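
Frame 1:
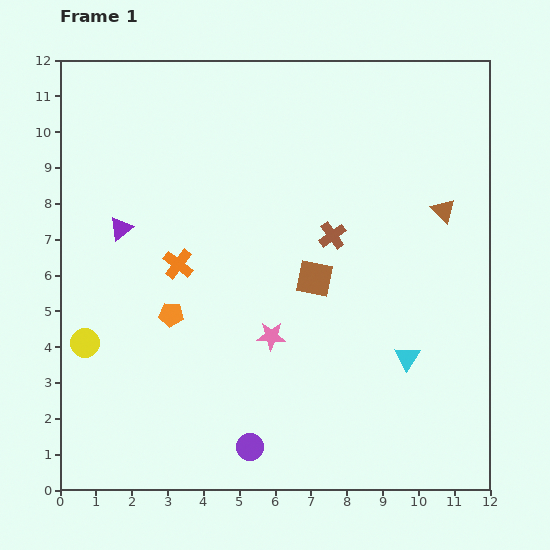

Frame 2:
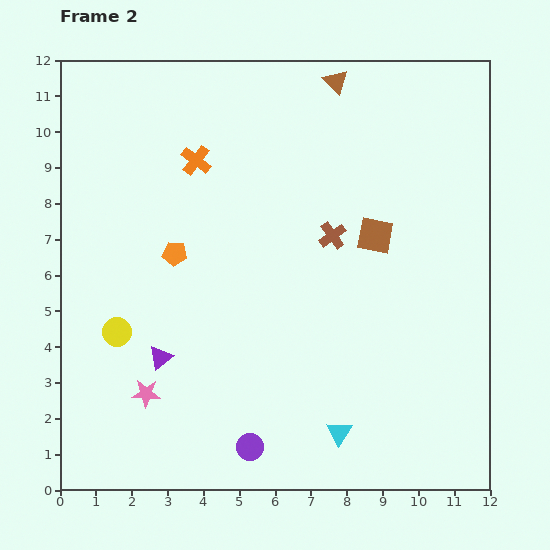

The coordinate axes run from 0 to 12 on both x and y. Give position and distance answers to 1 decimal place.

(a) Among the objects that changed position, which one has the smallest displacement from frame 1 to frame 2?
the yellow circle

(moved 0.9)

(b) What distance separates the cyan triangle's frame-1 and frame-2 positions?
2.8

The cyan triangle moved from (9.7, 3.7) to (7.8, 1.6), a distance of √(1.9² + 2.1²) ≈ 2.8.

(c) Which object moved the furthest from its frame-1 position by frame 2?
the brown triangle

(moved 4.7; next 3.8)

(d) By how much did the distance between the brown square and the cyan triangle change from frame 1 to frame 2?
+2.2

Distance in frame 1: 3.4. Distance in frame 2: 5.6.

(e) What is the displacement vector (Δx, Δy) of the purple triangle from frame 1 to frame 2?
(1.1, -3.6)

The purple triangle was at (1.7, 7.3) in frame 1 and (2.8, 3.7) in frame 2.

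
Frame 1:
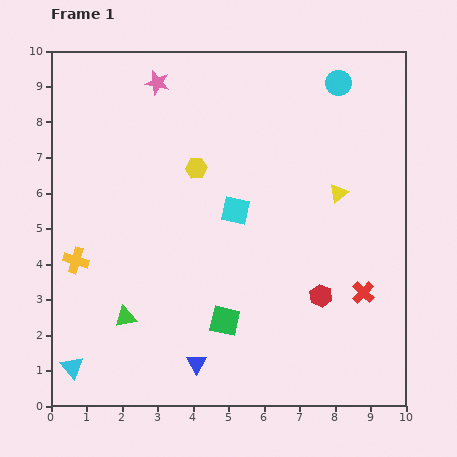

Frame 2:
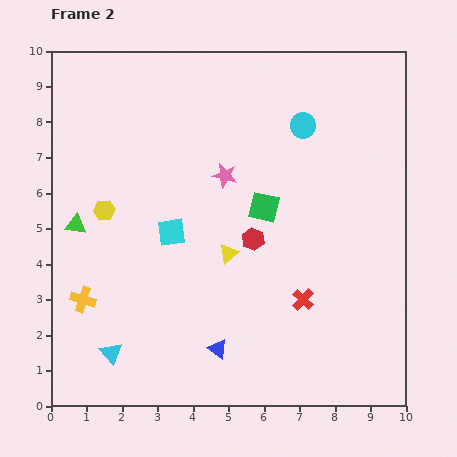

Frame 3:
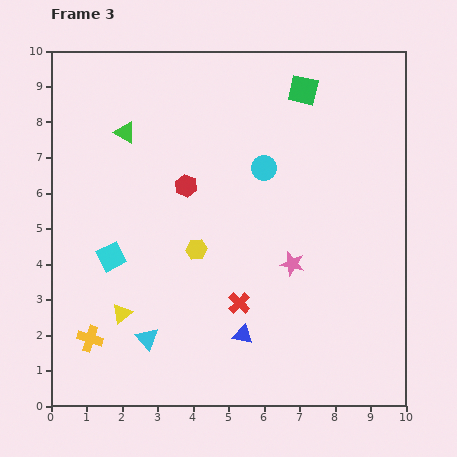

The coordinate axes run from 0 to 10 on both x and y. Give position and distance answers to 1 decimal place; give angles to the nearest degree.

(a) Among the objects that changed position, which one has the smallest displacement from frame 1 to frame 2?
the blue triangle

(moved 0.7)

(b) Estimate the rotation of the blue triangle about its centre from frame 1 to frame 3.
47° counter-clockwise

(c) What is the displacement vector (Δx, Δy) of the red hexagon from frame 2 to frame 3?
(-1.9, 1.5)

The red hexagon was at (5.7, 4.7) in frame 2 and (3.8, 6.2) in frame 3.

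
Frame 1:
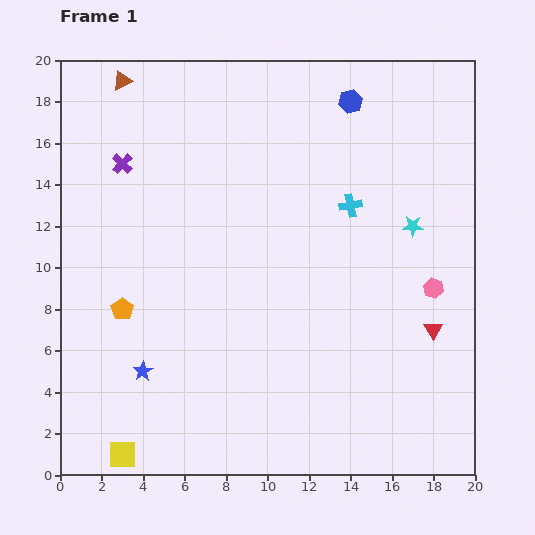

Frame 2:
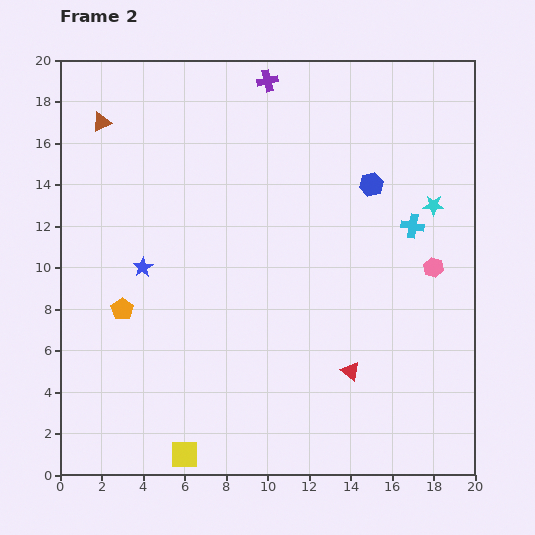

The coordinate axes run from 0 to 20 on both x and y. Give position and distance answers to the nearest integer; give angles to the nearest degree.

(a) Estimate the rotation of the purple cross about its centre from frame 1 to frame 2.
34° clockwise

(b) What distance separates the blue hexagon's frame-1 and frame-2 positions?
4

The blue hexagon moved from (14, 18) to (15, 14), a distance of √(1² + 4²) ≈ 4.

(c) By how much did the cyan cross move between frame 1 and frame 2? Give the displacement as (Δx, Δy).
(3, -1)

The cyan cross was at (14, 13) in frame 1 and (17, 12) in frame 2.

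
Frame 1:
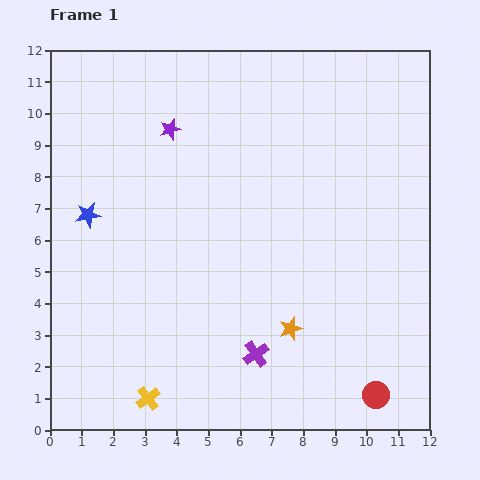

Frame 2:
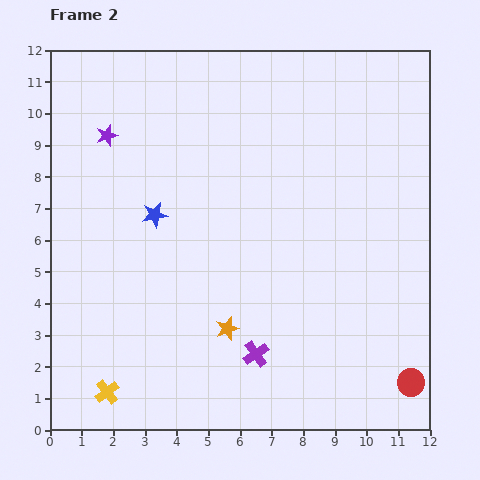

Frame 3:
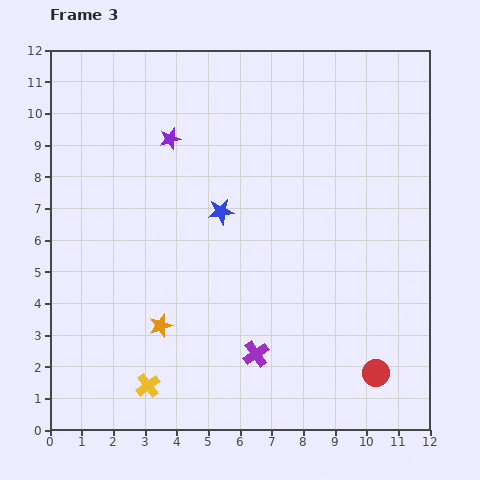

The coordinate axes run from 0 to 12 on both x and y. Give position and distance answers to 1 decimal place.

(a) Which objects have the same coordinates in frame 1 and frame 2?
the purple cross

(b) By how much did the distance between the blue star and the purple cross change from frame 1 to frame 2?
-1.5

Distance in frame 1: 6.9. Distance in frame 2: 5.4.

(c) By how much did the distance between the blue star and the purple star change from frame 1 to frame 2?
-0.8

Distance in frame 1: 3.7. Distance in frame 2: 2.9.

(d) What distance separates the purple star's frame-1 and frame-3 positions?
0.3

The purple star moved from (3.8, 9.5) to (3.8, 9.2), a distance of √(0.0² + 0.3²) ≈ 0.3.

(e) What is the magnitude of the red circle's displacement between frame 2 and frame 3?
1.1

The red circle moved from (11.4, 1.5) to (10.3, 1.8), a distance of √(1.1² + 0.3²) ≈ 1.1.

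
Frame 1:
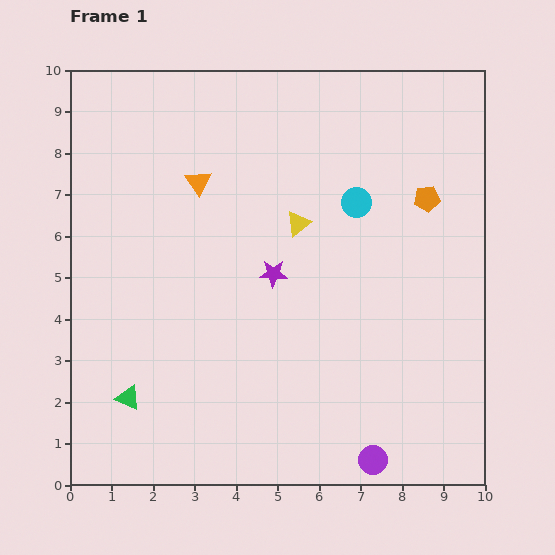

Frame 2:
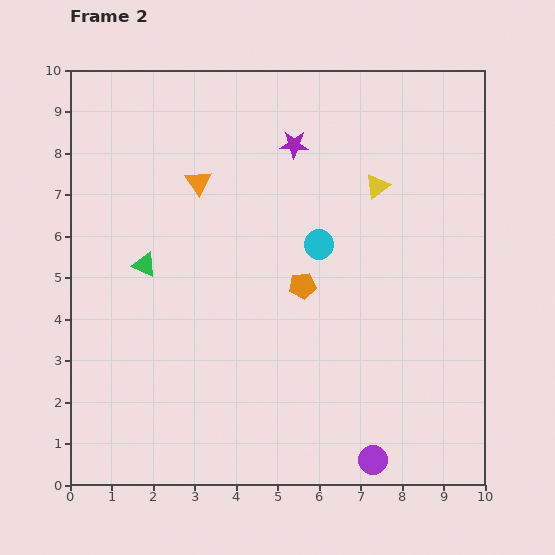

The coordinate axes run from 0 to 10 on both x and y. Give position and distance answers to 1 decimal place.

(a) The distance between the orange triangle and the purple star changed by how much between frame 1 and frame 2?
-0.3

Distance in frame 1: 2.8. Distance in frame 2: 2.5.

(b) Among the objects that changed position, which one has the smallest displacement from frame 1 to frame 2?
the cyan circle

(moved 1.3)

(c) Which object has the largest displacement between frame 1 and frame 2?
the orange pentagon

(moved 3.7; next 3.2)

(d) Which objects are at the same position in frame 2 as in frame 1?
the purple circle, the orange triangle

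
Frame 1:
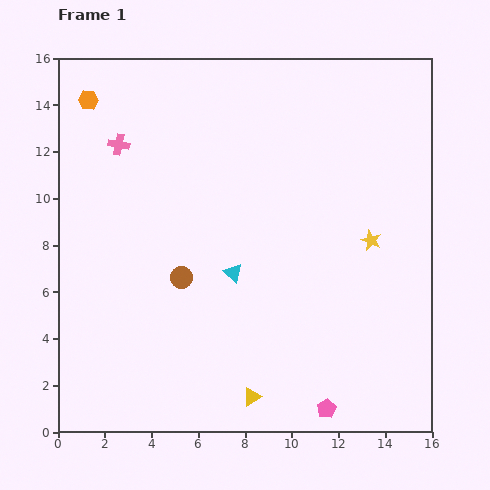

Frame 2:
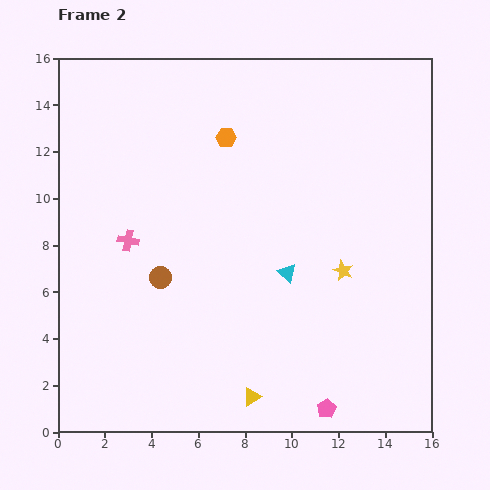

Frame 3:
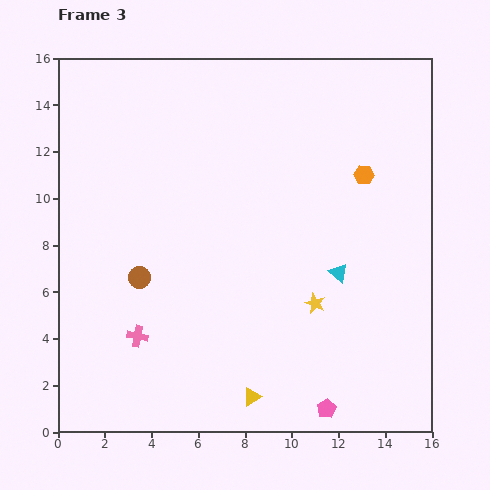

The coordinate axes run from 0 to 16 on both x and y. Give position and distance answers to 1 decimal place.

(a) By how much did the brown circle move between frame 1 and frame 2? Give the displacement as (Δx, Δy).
(-0.9, 0.0)

The brown circle was at (5.3, 6.6) in frame 1 and (4.4, 6.6) in frame 2.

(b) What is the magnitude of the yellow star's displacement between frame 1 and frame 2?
1.8

The yellow star moved from (13.4, 8.2) to (12.2, 6.9), a distance of √(1.2² + 1.3²) ≈ 1.8.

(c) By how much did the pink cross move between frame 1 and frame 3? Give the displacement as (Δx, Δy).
(0.8, -8.2)

The pink cross was at (2.6, 12.3) in frame 1 and (3.4, 4.1) in frame 3.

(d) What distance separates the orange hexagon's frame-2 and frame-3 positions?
6.1

The orange hexagon moved from (7.2, 12.6) to (13.1, 11.0), a distance of √(5.9² + 1.6²) ≈ 6.1.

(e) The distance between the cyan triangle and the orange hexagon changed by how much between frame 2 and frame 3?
-2.1

Distance in frame 2: 6.4. Distance in frame 3: 4.3.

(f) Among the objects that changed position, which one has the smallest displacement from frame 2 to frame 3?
the brown circle

(moved 0.9)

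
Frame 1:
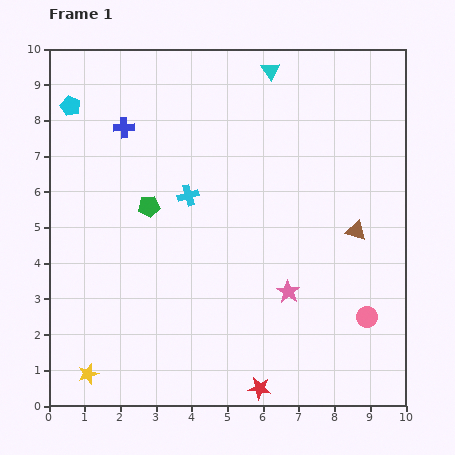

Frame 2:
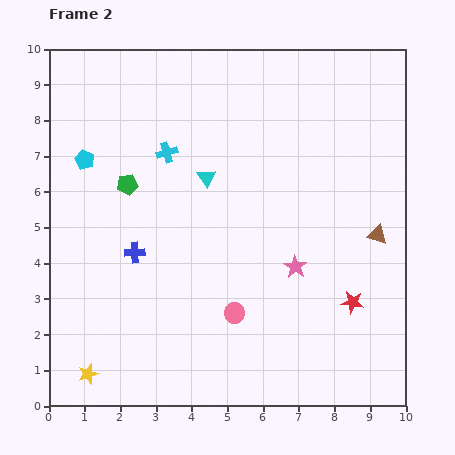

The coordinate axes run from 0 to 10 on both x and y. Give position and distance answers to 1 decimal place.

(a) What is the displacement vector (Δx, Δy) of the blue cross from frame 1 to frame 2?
(0.3, -3.5)

The blue cross was at (2.1, 7.8) in frame 1 and (2.4, 4.3) in frame 2.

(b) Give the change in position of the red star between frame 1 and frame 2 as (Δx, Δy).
(2.6, 2.4)

The red star was at (5.9, 0.5) in frame 1 and (8.5, 2.9) in frame 2.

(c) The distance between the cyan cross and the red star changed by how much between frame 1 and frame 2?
+0.9

Distance in frame 1: 5.8. Distance in frame 2: 6.7.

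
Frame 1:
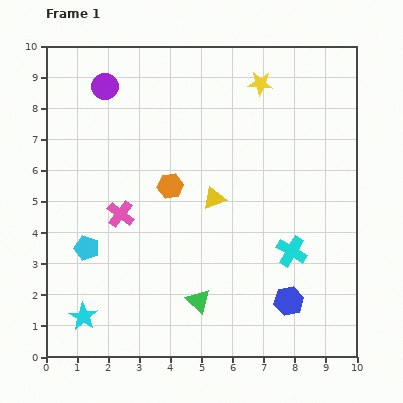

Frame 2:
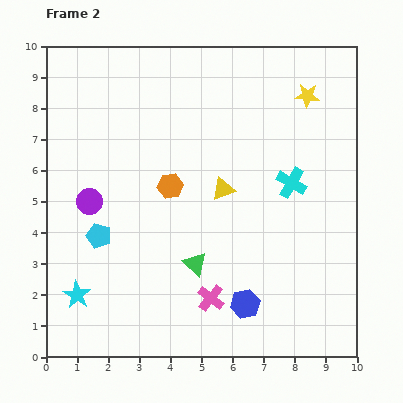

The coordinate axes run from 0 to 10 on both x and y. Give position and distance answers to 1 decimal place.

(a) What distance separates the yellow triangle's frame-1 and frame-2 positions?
0.4

The yellow triangle moved from (5.4, 5.1) to (5.7, 5.4), a distance of √(0.3² + 0.3²) ≈ 0.4.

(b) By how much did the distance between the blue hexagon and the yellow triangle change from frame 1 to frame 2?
-0.3

Distance in frame 1: 4.1. Distance in frame 2: 3.8.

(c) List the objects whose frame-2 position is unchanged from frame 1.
the orange hexagon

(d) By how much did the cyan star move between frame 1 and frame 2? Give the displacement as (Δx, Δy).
(-0.2, 0.7)

The cyan star was at (1.2, 1.3) in frame 1 and (1.0, 2.0) in frame 2.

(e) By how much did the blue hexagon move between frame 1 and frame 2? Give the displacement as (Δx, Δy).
(-1.4, -0.1)

The blue hexagon was at (7.8, 1.8) in frame 1 and (6.4, 1.7) in frame 2.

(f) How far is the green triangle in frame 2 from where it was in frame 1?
1.2

The green triangle moved from (4.9, 1.8) to (4.8, 3.0), a distance of √(0.1² + 1.2²) ≈ 1.2.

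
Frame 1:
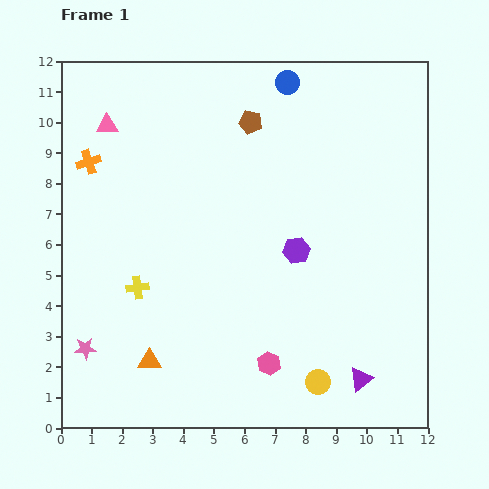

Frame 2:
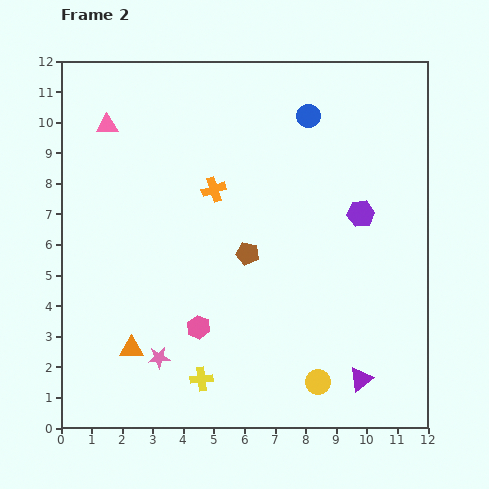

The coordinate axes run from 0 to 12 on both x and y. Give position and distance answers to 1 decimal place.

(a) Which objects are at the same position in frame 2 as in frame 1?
the yellow circle, the purple triangle, the pink triangle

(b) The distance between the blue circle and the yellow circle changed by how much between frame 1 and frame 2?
-1.2

Distance in frame 1: 9.9. Distance in frame 2: 8.7.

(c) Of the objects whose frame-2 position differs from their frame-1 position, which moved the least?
the orange triangle

(moved 0.7)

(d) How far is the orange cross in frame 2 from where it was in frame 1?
4.2

The orange cross moved from (0.9, 8.7) to (5.0, 7.8), a distance of √(4.1² + 0.9²) ≈ 4.2.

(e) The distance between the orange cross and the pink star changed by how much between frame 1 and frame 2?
-0.3

Distance in frame 1: 6.1. Distance in frame 2: 5.8.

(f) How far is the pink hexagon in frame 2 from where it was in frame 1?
2.6

The pink hexagon moved from (6.8, 2.1) to (4.5, 3.3), a distance of √(2.3² + 1.2²) ≈ 2.6.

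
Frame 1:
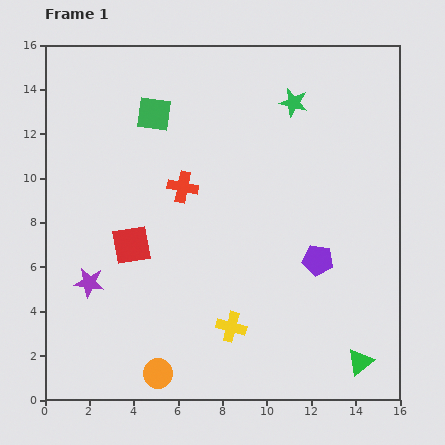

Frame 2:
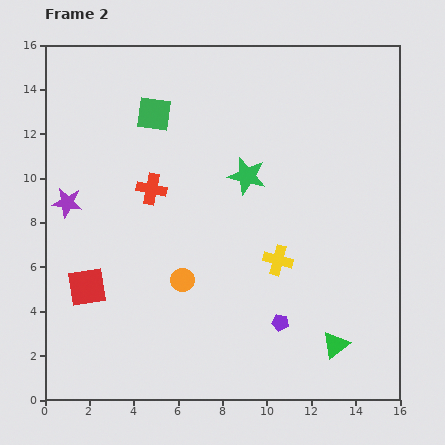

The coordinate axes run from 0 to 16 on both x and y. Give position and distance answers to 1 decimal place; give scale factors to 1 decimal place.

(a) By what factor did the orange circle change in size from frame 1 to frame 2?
0.8×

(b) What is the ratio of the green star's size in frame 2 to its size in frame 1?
1.3×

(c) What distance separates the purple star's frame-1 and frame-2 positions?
3.7

The purple star moved from (2.0, 5.3) to (1.0, 8.9), a distance of √(1.0² + 3.6²) ≈ 3.7.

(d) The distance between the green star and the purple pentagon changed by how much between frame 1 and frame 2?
-0.4

Distance in frame 1: 7.2. Distance in frame 2: 6.8.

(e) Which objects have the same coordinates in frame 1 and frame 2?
the green square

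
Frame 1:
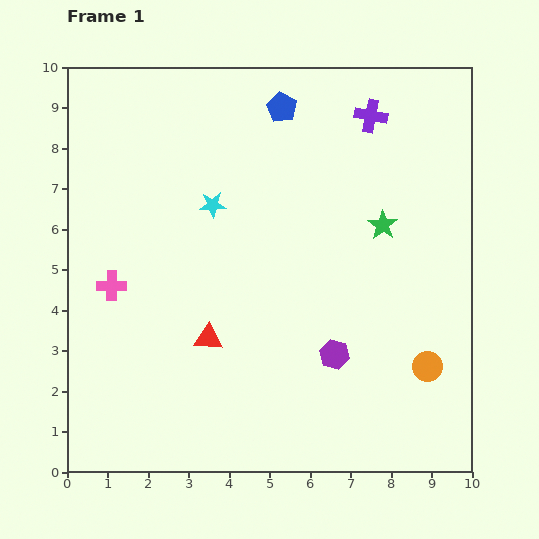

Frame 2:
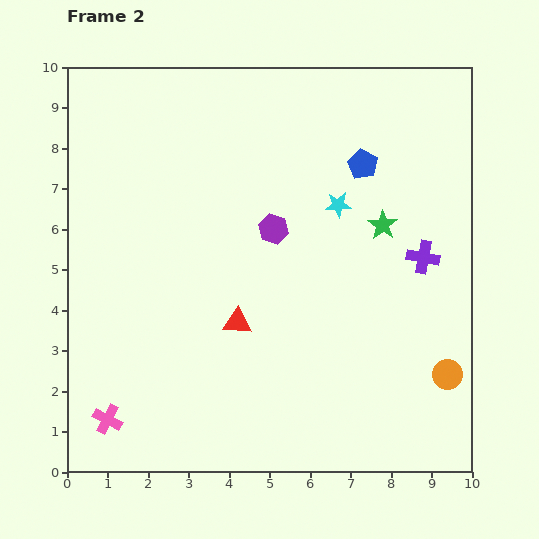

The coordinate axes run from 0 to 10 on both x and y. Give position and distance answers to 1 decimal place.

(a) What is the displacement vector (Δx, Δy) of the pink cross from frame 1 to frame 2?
(-0.1, -3.3)

The pink cross was at (1.1, 4.6) in frame 1 and (1.0, 1.3) in frame 2.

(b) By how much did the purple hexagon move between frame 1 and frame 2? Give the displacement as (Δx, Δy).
(-1.5, 3.1)

The purple hexagon was at (6.6, 2.9) in frame 1 and (5.1, 6.0) in frame 2.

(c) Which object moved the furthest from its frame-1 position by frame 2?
the purple cross

(moved 3.7; next 3.4)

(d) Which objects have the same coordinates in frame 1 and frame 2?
the green star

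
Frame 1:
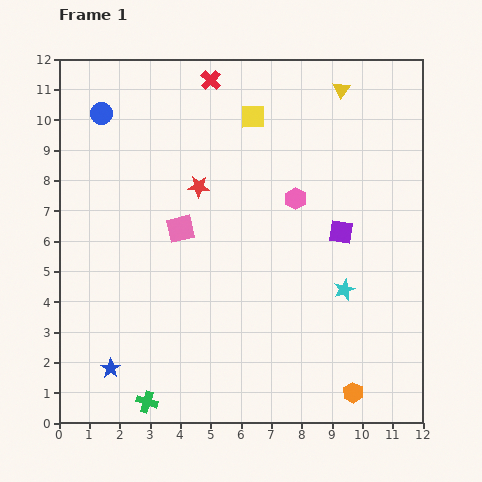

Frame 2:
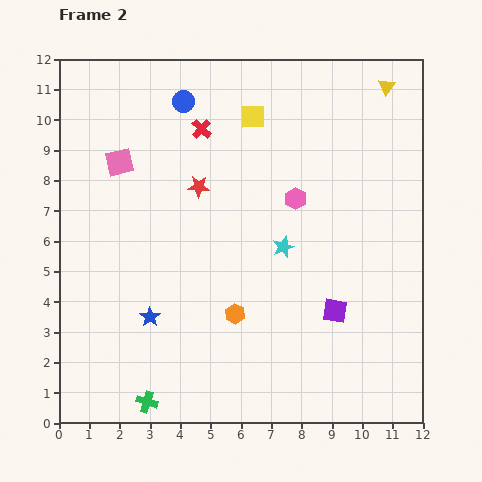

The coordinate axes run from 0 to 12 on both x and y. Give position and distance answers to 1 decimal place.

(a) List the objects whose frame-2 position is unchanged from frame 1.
the yellow square, the red star, the pink hexagon, the green cross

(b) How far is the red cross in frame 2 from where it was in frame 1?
1.6

The red cross moved from (5.0, 11.3) to (4.7, 9.7), a distance of √(0.3² + 1.6²) ≈ 1.6.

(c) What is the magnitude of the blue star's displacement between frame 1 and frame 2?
2.1

The blue star moved from (1.7, 1.8) to (3.0, 3.5), a distance of √(1.3² + 1.7²) ≈ 2.1.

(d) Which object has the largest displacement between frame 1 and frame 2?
the orange hexagon

(moved 4.7; next 3.0)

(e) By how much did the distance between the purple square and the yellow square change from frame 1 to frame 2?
+2.1

Distance in frame 1: 4.8. Distance in frame 2: 6.9.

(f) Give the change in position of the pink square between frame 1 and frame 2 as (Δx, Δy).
(-2.0, 2.2)

The pink square was at (4.0, 6.4) in frame 1 and (2.0, 8.6) in frame 2.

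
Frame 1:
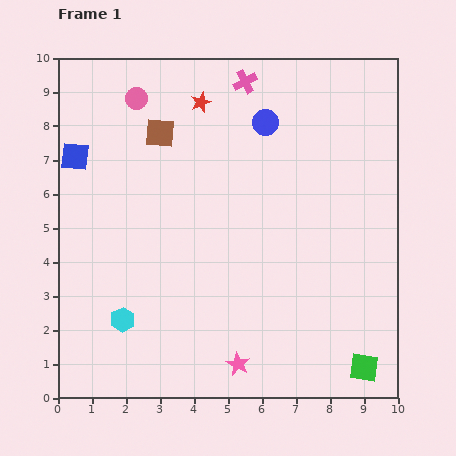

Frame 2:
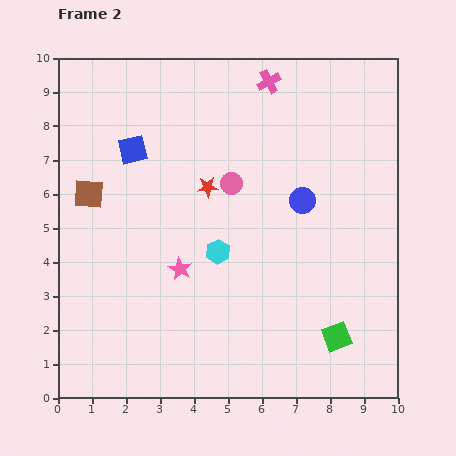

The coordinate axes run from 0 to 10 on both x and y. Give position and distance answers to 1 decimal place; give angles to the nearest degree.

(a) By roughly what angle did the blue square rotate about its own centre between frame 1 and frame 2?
18° counter-clockwise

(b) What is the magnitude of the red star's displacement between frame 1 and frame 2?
2.5

The red star moved from (4.2, 8.7) to (4.4, 6.2), a distance of √(0.2² + 2.5²) ≈ 2.5.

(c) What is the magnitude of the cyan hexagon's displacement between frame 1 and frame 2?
3.4

The cyan hexagon moved from (1.9, 2.3) to (4.7, 4.3), a distance of √(2.8² + 2.0²) ≈ 3.4.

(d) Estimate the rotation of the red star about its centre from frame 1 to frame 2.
18° clockwise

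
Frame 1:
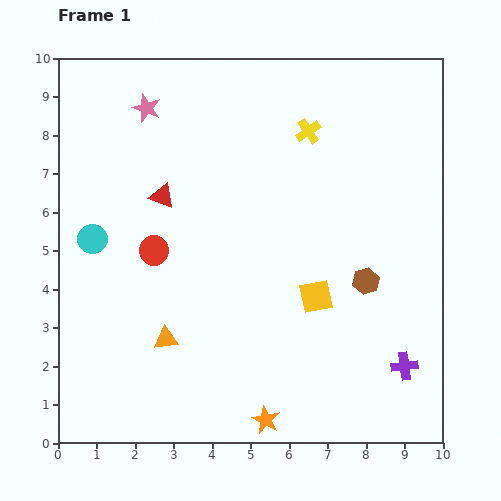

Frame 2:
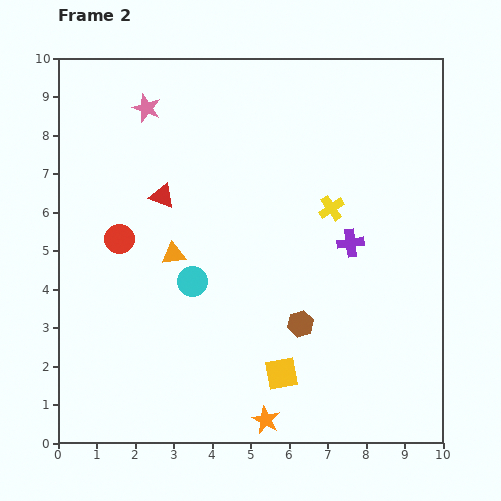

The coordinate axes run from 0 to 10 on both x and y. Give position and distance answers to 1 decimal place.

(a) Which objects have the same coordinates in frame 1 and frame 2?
the pink star, the red triangle, the orange star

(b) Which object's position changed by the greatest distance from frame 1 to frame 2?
the purple cross

(moved 3.5; next 2.8)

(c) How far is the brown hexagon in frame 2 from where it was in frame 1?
2.0

The brown hexagon moved from (8.0, 4.2) to (6.3, 3.1), a distance of √(1.7² + 1.1²) ≈ 2.0.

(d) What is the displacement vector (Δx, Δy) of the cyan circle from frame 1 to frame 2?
(2.6, -1.1)

The cyan circle was at (0.9, 5.3) in frame 1 and (3.5, 4.2) in frame 2.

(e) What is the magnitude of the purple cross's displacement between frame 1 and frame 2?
3.5

The purple cross moved from (9.0, 2.0) to (7.6, 5.2), a distance of √(1.4² + 3.2²) ≈ 3.5.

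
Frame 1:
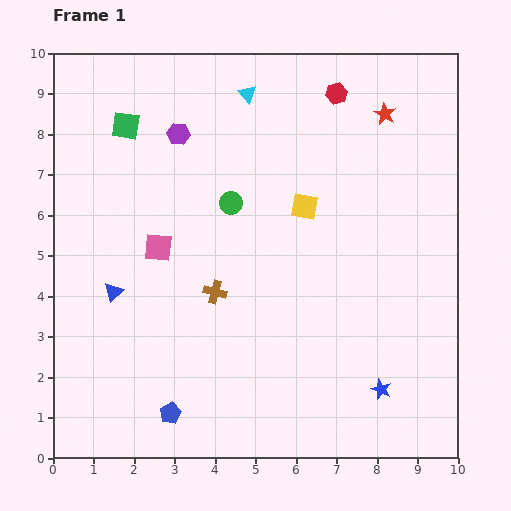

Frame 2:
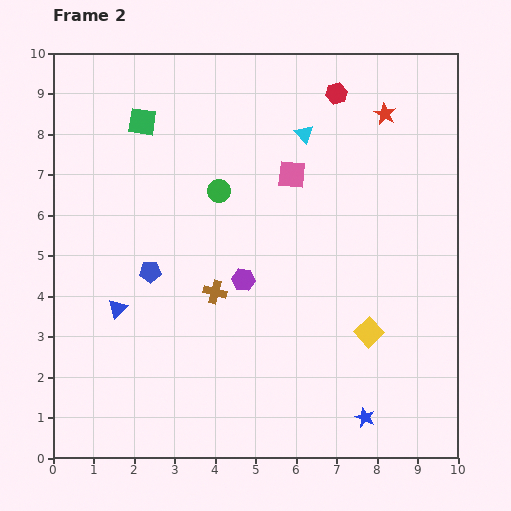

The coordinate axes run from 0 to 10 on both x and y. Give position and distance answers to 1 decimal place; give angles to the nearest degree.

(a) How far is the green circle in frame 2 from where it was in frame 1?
0.4

The green circle moved from (4.4, 6.3) to (4.1, 6.6), a distance of √(0.3² + 0.3²) ≈ 0.4.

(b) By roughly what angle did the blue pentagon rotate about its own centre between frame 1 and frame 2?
25° clockwise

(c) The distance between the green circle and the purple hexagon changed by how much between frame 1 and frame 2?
+0.2

Distance in frame 1: 2.1. Distance in frame 2: 2.3.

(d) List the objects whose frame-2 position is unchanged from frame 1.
the brown cross, the red hexagon, the red star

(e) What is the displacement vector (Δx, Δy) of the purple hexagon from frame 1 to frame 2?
(1.6, -3.6)

The purple hexagon was at (3.1, 8.0) in frame 1 and (4.7, 4.4) in frame 2.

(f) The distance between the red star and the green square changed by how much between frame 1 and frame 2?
-0.4

Distance in frame 1: 6.4. Distance in frame 2: 6.0.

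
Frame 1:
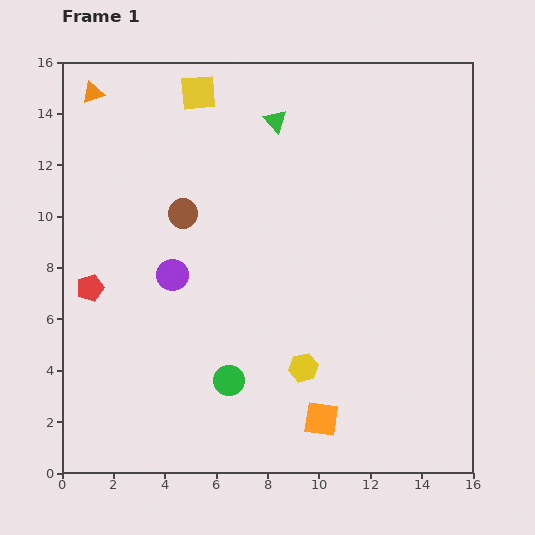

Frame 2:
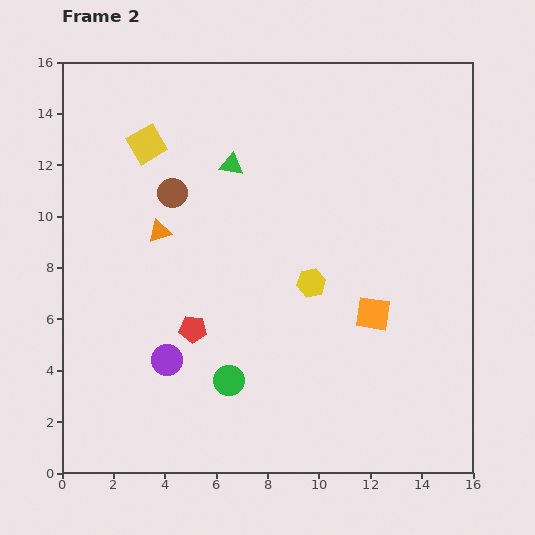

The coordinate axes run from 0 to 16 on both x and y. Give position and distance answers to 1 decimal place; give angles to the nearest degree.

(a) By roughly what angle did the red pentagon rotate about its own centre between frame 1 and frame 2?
22° clockwise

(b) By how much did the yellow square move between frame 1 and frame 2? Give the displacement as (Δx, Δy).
(-2.0, -2.0)

The yellow square was at (5.3, 14.8) in frame 1 and (3.3, 12.8) in frame 2.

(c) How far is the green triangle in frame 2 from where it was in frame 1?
2.4

The green triangle moved from (8.3, 13.7) to (6.6, 12.0), a distance of √(1.7² + 1.7²) ≈ 2.4.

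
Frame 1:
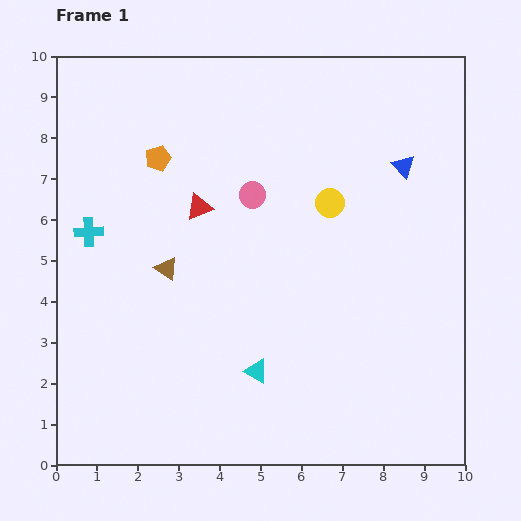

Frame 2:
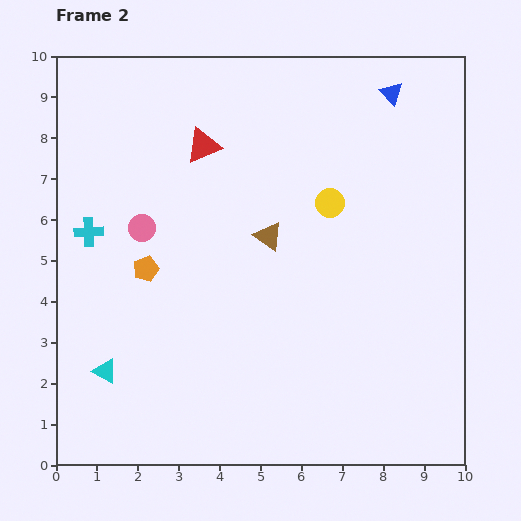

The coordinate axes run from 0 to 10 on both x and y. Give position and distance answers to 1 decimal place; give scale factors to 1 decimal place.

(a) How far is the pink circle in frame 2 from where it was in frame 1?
2.8

The pink circle moved from (4.8, 6.6) to (2.1, 5.8), a distance of √(2.7² + 0.8²) ≈ 2.8.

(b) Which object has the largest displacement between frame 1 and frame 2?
the cyan triangle

(moved 3.7; next 2.8)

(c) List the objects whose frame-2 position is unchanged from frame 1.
the yellow circle, the cyan cross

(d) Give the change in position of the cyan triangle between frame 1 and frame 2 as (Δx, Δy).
(-3.7, 0.0)

The cyan triangle was at (4.9, 2.3) in frame 1 and (1.2, 2.3) in frame 2.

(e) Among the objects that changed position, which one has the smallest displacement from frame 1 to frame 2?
the red triangle

(moved 1.5)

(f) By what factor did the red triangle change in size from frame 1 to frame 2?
1.3×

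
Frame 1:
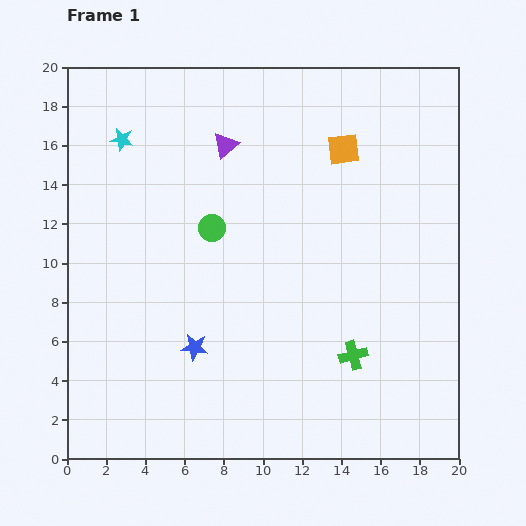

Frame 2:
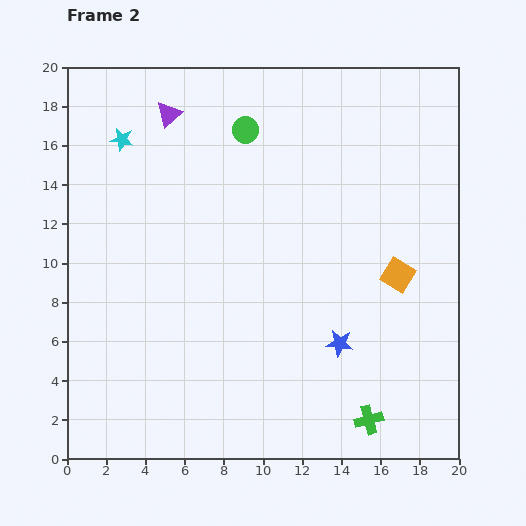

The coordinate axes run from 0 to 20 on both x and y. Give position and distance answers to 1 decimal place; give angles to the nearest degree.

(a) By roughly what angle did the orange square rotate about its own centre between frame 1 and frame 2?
37° clockwise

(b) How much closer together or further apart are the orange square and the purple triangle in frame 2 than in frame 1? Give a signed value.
+8.3

Distance in frame 1: 6.0. Distance in frame 2: 14.3.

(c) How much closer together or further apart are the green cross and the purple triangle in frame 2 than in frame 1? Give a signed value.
+6.1

Distance in frame 1: 12.5. Distance in frame 2: 18.6.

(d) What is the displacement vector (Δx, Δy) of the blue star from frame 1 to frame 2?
(7.4, 0.2)

The blue star was at (6.5, 5.7) in frame 1 and (13.9, 5.9) in frame 2.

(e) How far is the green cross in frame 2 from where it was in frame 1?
3.4

The green cross moved from (14.6, 5.3) to (15.4, 2.0), a distance of √(0.8² + 3.3²) ≈ 3.4.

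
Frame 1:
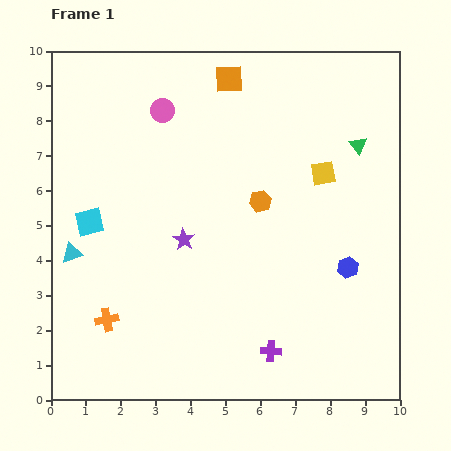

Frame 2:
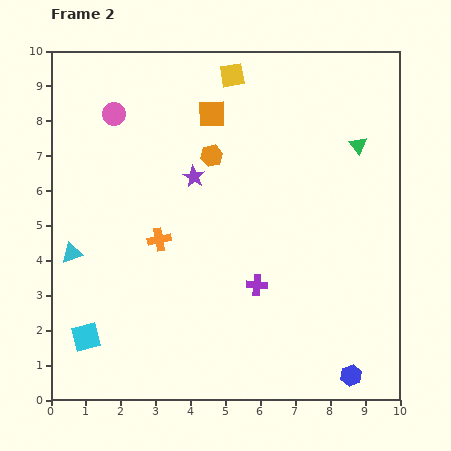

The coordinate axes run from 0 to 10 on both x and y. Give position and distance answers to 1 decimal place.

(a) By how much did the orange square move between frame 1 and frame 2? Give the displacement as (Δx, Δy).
(-0.5, -1.0)

The orange square was at (5.1, 9.2) in frame 1 and (4.6, 8.2) in frame 2.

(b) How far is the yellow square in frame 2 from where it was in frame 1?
3.8

The yellow square moved from (7.8, 6.5) to (5.2, 9.3), a distance of √(2.6² + 2.8²) ≈ 3.8.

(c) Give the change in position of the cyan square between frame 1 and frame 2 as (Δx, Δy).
(-0.1, -3.3)

The cyan square was at (1.1, 5.1) in frame 1 and (1.0, 1.8) in frame 2.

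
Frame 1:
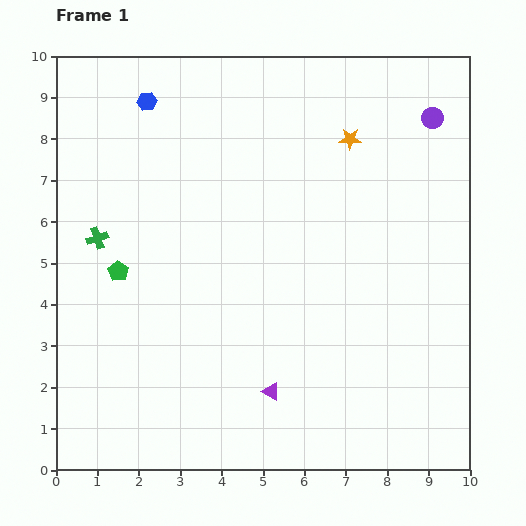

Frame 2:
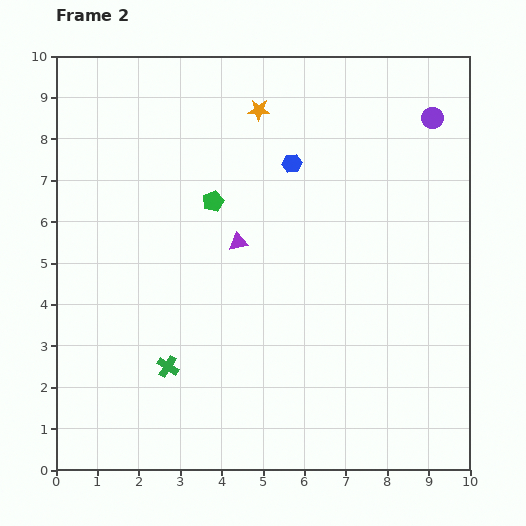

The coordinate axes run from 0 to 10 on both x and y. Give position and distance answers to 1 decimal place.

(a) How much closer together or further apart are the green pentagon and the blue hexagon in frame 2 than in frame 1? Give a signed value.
-2.1

Distance in frame 1: 4.2. Distance in frame 2: 2.1.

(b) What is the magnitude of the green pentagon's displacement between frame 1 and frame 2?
2.9

The green pentagon moved from (1.5, 4.8) to (3.8, 6.5), a distance of √(2.3² + 1.7²) ≈ 2.9.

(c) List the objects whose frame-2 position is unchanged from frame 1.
the purple circle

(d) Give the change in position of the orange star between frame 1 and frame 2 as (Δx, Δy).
(-2.2, 0.7)

The orange star was at (7.1, 8.0) in frame 1 and (4.9, 8.7) in frame 2.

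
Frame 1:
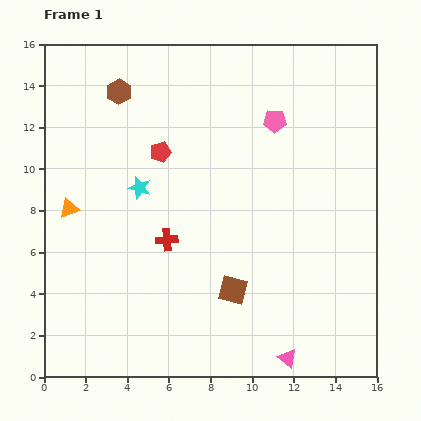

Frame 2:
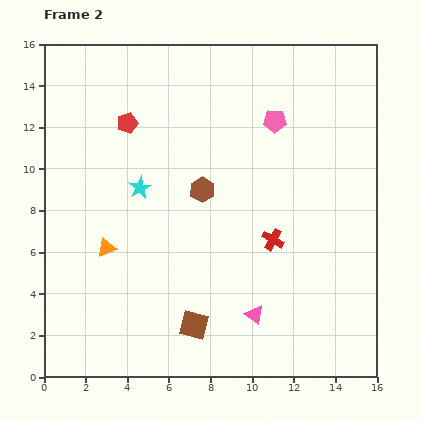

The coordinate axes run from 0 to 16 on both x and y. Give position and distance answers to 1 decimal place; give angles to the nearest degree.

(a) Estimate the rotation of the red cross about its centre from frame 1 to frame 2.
34° clockwise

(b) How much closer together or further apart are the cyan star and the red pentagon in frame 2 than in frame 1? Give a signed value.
+1.2

Distance in frame 1: 2.0. Distance in frame 2: 3.2.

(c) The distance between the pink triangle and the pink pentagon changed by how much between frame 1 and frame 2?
-2.0

Distance in frame 1: 11.4. Distance in frame 2: 9.4.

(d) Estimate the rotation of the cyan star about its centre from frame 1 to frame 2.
27° clockwise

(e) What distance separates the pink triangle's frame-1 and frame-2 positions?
2.6

The pink triangle moved from (11.7, 0.9) to (10.1, 3.0), a distance of √(1.6² + 2.1²) ≈ 2.6.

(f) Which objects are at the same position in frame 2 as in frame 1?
the pink pentagon, the cyan star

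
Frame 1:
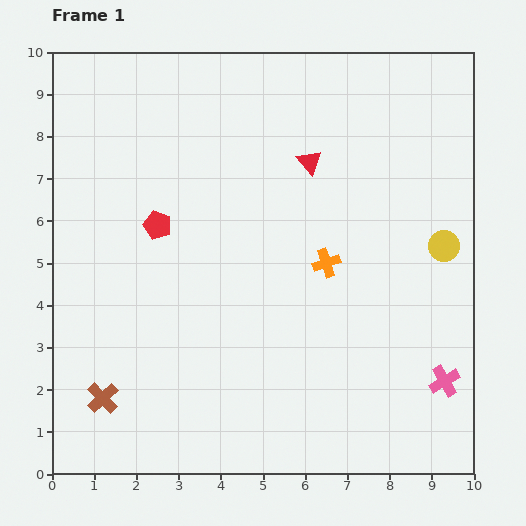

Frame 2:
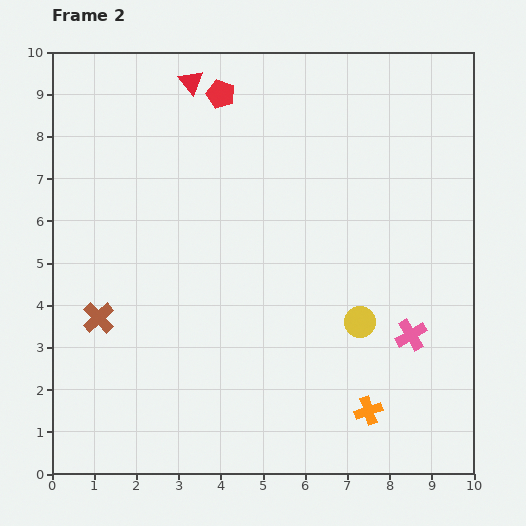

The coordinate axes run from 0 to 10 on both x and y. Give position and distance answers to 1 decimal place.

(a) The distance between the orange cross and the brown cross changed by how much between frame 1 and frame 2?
+0.6

Distance in frame 1: 6.2. Distance in frame 2: 6.8.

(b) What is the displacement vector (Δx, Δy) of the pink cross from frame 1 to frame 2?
(-0.8, 1.1)

The pink cross was at (9.3, 2.2) in frame 1 and (8.5, 3.3) in frame 2.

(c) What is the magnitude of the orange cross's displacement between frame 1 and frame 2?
3.6

The orange cross moved from (6.5, 5.0) to (7.5, 1.5), a distance of √(1.0² + 3.5²) ≈ 3.6.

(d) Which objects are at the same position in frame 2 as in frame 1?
none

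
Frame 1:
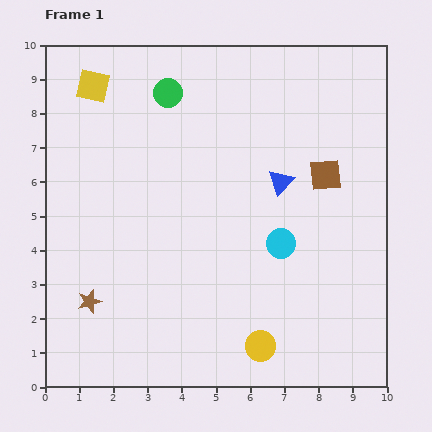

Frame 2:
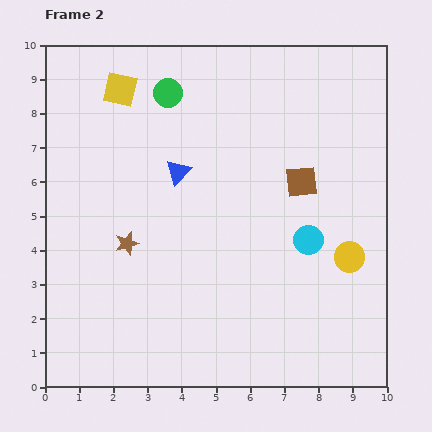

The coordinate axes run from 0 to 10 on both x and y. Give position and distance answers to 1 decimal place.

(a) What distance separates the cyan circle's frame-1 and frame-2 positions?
0.8

The cyan circle moved from (6.9, 4.2) to (7.7, 4.3), a distance of √(0.8² + 0.1²) ≈ 0.8.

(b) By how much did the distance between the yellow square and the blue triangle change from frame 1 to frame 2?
-3.3

Distance in frame 1: 6.2. Distance in frame 2: 2.9.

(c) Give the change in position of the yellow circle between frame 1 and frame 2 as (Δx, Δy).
(2.6, 2.6)

The yellow circle was at (6.3, 1.2) in frame 1 and (8.9, 3.8) in frame 2.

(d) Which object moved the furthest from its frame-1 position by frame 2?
the yellow circle

(moved 3.7; next 3.0)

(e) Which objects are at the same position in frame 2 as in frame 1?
the green circle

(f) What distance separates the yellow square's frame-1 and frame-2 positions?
0.8

The yellow square moved from (1.4, 8.8) to (2.2, 8.7), a distance of √(0.8² + 0.1²) ≈ 0.8.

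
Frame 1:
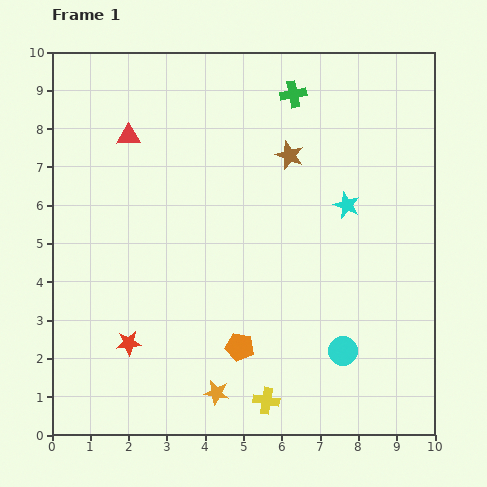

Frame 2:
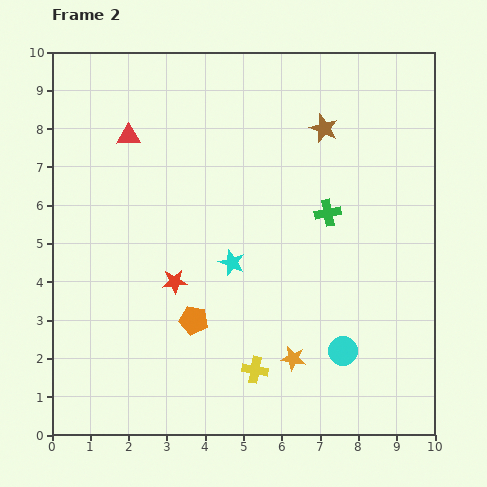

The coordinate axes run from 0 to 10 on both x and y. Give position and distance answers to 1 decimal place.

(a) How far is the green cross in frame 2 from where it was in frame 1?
3.2

The green cross moved from (6.3, 8.9) to (7.2, 5.8), a distance of √(0.9² + 3.1²) ≈ 3.2.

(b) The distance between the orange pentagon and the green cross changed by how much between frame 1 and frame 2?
-2.2

Distance in frame 1: 6.7. Distance in frame 2: 4.5.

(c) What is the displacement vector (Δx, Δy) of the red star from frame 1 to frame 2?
(1.2, 1.6)

The red star was at (2.0, 2.4) in frame 1 and (3.2, 4.0) in frame 2.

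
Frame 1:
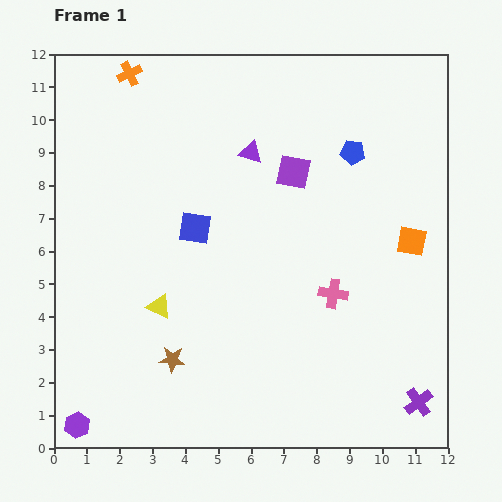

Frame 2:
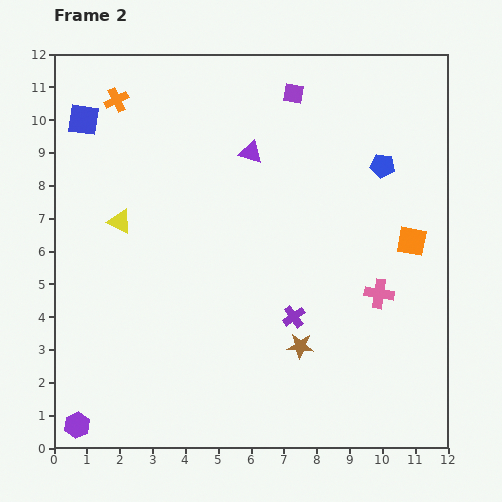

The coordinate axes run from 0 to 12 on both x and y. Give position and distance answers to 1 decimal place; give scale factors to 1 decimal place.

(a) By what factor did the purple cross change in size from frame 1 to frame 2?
0.8×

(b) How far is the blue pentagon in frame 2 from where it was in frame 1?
1.0

The blue pentagon moved from (9.1, 9.0) to (10.0, 8.6), a distance of √(0.9² + 0.4²) ≈ 1.0.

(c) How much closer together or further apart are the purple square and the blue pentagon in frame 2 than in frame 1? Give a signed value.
+1.6

Distance in frame 1: 1.9. Distance in frame 2: 3.5.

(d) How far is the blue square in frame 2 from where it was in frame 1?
4.7

The blue square moved from (4.3, 6.7) to (0.9, 10.0), a distance of √(3.4² + 3.3²) ≈ 4.7.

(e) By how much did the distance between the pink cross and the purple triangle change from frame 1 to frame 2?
+0.8

Distance in frame 1: 5.0. Distance in frame 2: 5.8.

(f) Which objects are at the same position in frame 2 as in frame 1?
the orange square, the purple hexagon, the purple triangle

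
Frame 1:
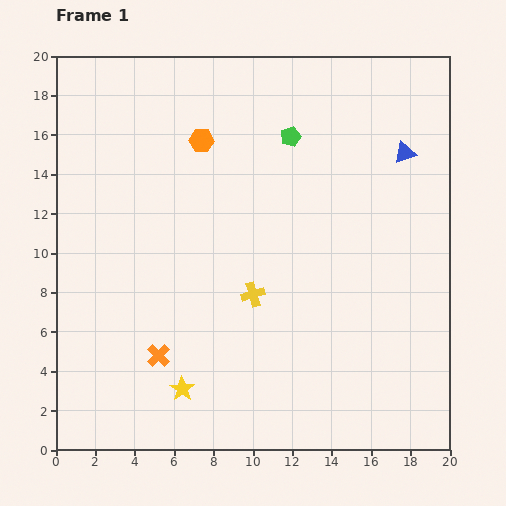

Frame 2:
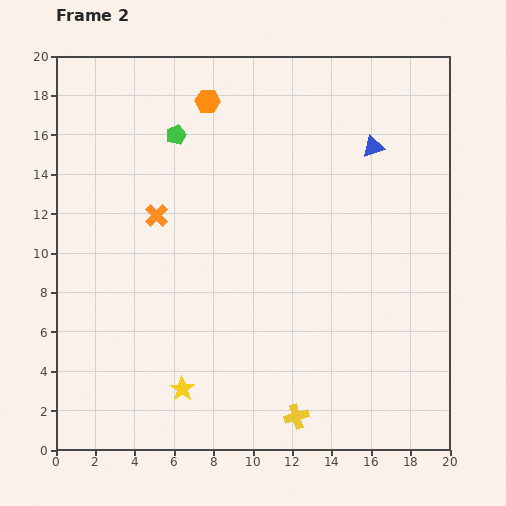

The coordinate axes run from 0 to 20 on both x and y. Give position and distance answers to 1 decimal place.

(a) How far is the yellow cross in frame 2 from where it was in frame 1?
6.6

The yellow cross moved from (10.0, 7.9) to (12.2, 1.7), a distance of √(2.2² + 6.2²) ≈ 6.6.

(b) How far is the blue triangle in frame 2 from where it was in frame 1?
1.6

The blue triangle moved from (17.7, 15.1) to (16.1, 15.4), a distance of √(1.6² + 0.3²) ≈ 1.6.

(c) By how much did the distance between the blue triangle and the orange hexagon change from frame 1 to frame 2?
-1.6

Distance in frame 1: 10.3. Distance in frame 2: 8.7.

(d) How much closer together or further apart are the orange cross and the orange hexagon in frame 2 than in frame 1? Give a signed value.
-4.7

Distance in frame 1: 11.1. Distance in frame 2: 6.4.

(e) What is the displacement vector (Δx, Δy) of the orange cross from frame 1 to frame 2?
(-0.1, 7.1)

The orange cross was at (5.2, 4.8) in frame 1 and (5.1, 11.9) in frame 2.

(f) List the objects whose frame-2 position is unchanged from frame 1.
the yellow star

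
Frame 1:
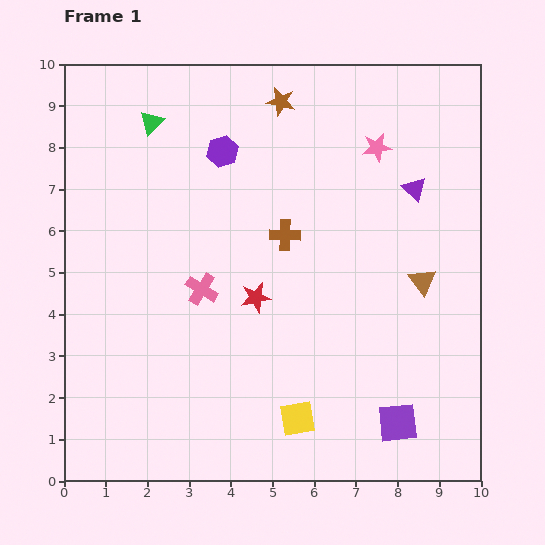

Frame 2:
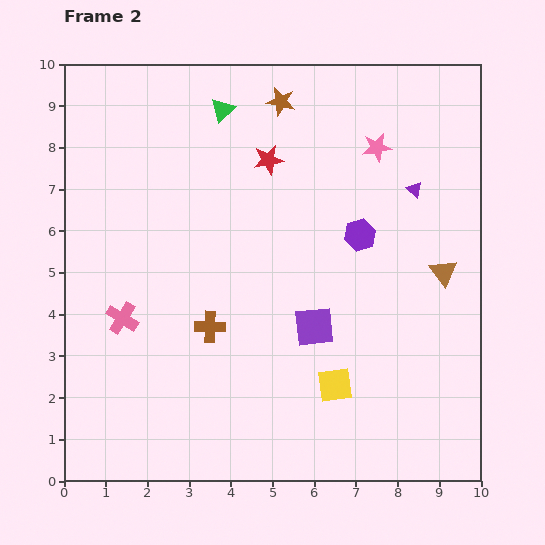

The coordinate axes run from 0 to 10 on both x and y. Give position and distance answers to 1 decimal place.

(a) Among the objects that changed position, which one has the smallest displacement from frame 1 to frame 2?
the brown triangle

(moved 0.5)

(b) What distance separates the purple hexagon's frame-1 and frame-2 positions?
3.9

The purple hexagon moved from (3.8, 7.9) to (7.1, 5.9), a distance of √(3.3² + 2.0²) ≈ 3.9.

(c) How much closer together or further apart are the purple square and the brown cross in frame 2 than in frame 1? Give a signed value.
-2.7

Distance in frame 1: 5.2. Distance in frame 2: 2.5.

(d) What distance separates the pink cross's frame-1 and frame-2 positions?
2.0

The pink cross moved from (3.3, 4.6) to (1.4, 3.9), a distance of √(1.9² + 0.7²) ≈ 2.0.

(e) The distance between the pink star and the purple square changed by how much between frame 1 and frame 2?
-2.0

Distance in frame 1: 6.6. Distance in frame 2: 4.6.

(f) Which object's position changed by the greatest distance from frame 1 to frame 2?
the purple hexagon

(moved 3.9; next 3.3)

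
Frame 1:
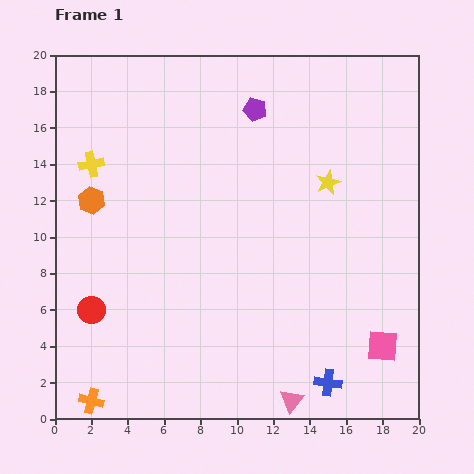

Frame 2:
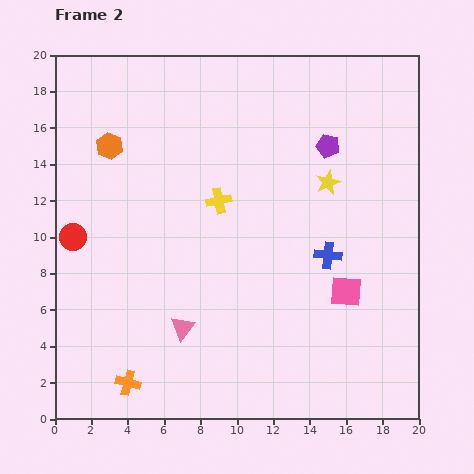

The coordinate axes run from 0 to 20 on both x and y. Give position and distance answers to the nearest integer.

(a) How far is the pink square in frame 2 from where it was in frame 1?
4

The pink square moved from (18, 4) to (16, 7), a distance of √(2² + 3²) ≈ 4.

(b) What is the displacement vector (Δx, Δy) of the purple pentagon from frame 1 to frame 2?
(4, -2)

The purple pentagon was at (11, 17) in frame 1 and (15, 15) in frame 2.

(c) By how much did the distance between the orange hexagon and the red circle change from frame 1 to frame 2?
-1

Distance in frame 1: 6. Distance in frame 2: 5.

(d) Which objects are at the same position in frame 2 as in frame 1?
the yellow star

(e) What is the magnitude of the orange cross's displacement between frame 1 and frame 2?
2

The orange cross moved from (2, 1) to (4, 2), a distance of √(2² + 1²) ≈ 2.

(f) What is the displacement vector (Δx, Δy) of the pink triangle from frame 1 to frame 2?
(-6, 4)

The pink triangle was at (13, 1) in frame 1 and (7, 5) in frame 2.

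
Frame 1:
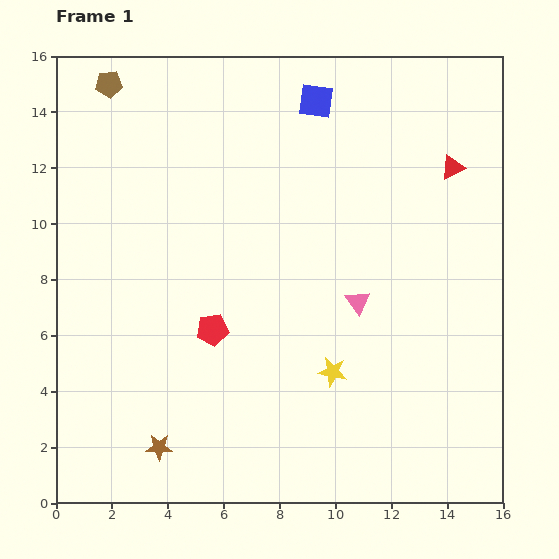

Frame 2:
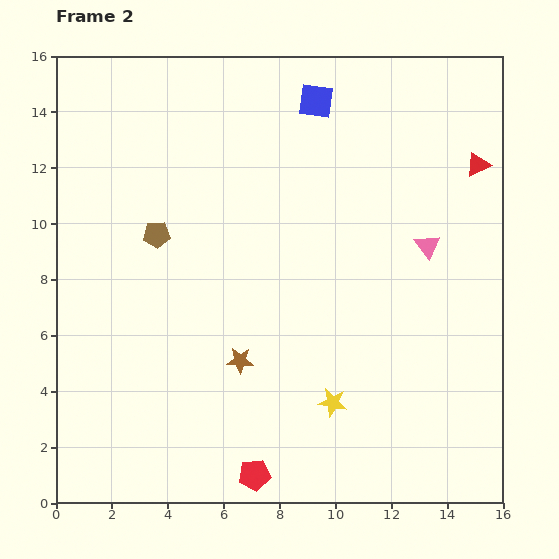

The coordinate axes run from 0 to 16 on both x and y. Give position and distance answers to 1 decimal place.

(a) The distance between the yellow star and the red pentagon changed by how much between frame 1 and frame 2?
-0.8

Distance in frame 1: 4.6. Distance in frame 2: 3.8.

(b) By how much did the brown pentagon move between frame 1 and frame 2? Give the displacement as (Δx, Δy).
(1.7, -5.4)

The brown pentagon was at (1.9, 15.0) in frame 1 and (3.6, 9.6) in frame 2.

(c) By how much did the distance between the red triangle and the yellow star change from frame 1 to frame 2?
+1.5

Distance in frame 1: 8.5. Distance in frame 2: 10.0.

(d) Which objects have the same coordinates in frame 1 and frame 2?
the blue square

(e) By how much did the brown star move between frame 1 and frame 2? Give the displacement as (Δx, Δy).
(2.9, 3.1)

The brown star was at (3.7, 2.0) in frame 1 and (6.6, 5.1) in frame 2.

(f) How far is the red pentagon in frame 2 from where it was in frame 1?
5.4

The red pentagon moved from (5.6, 6.2) to (7.1, 1.0), a distance of √(1.5² + 5.2²) ≈ 5.4.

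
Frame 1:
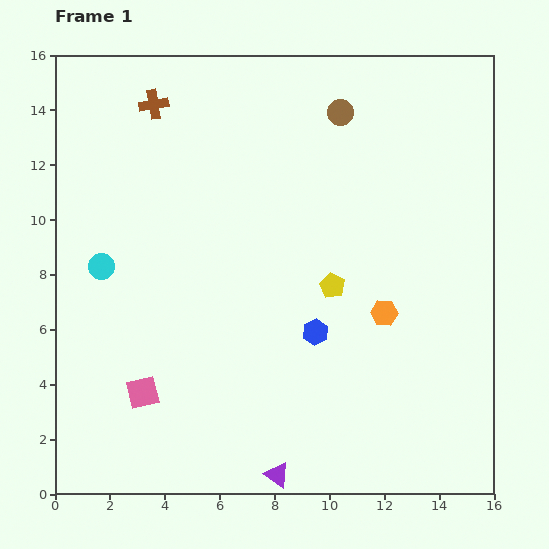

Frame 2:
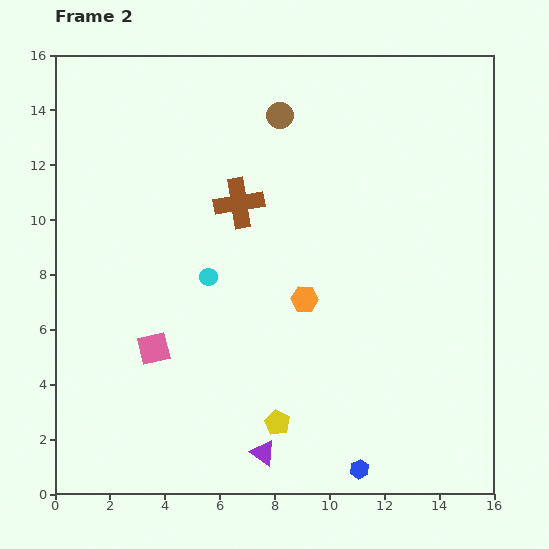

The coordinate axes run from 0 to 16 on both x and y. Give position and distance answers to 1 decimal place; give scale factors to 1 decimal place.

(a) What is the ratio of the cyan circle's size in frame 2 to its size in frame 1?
0.7×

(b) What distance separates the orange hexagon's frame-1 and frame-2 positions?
2.9

The orange hexagon moved from (12.0, 6.6) to (9.1, 7.1), a distance of √(2.9² + 0.5²) ≈ 2.9.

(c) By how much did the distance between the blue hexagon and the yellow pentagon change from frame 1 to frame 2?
+1.6

Distance in frame 1: 1.8. Distance in frame 2: 3.4.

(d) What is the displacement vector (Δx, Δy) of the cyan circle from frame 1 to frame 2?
(3.9, -0.4)

The cyan circle was at (1.7, 8.3) in frame 1 and (5.6, 7.9) in frame 2.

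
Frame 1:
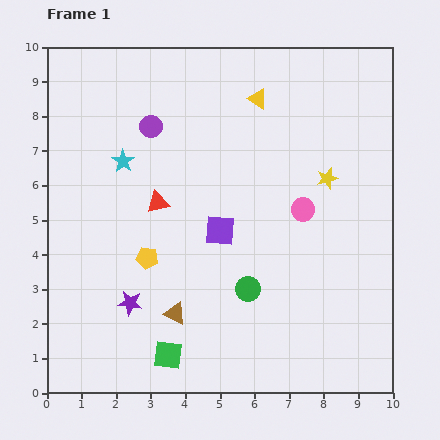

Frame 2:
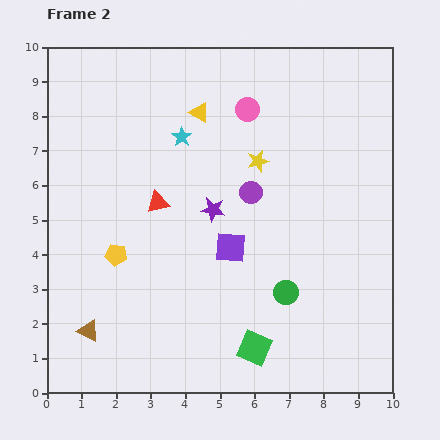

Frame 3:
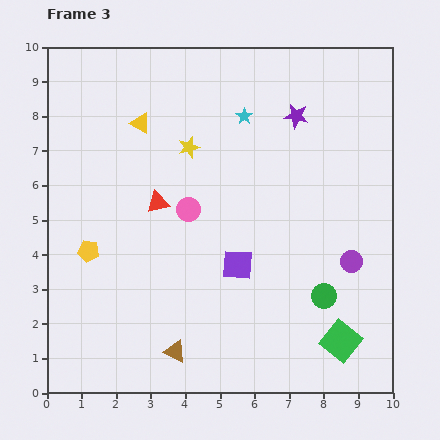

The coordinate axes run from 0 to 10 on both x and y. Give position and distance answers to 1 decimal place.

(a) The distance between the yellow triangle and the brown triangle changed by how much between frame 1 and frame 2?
+0.5

Distance in frame 1: 6.6. Distance in frame 2: 7.1.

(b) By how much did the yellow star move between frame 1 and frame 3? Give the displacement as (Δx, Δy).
(-4.0, 0.9)

The yellow star was at (8.1, 6.2) in frame 1 and (4.1, 7.1) in frame 3.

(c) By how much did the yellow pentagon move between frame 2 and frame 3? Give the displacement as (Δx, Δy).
(-0.8, 0.1)

The yellow pentagon was at (2.0, 4.0) in frame 2 and (1.2, 4.1) in frame 3.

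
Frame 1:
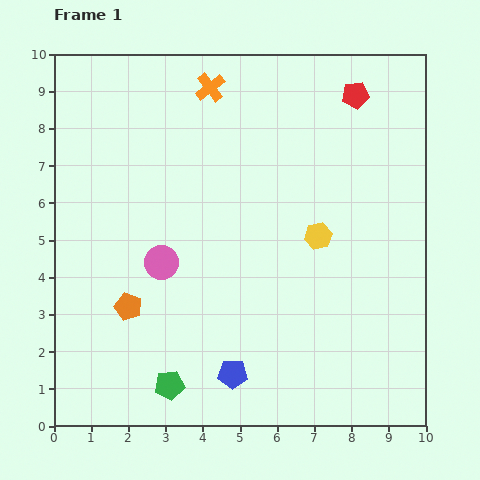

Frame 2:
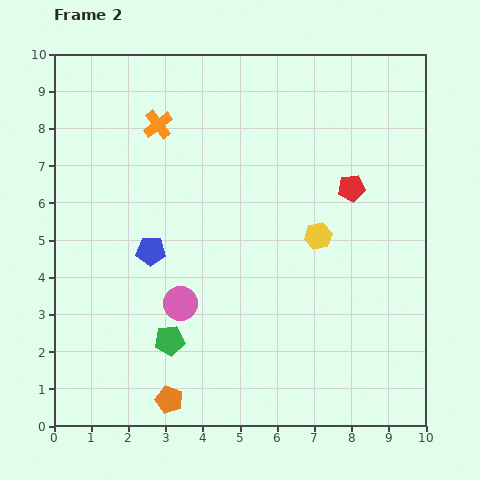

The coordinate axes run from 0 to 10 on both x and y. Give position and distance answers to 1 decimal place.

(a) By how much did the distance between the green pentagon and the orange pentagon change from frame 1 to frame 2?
-0.8

Distance in frame 1: 2.4. Distance in frame 2: 1.6.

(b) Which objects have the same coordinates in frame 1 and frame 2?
the yellow hexagon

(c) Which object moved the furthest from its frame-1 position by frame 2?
the blue pentagon

(moved 4.0; next 2.7)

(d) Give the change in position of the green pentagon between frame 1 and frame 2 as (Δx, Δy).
(0.0, 1.2)

The green pentagon was at (3.1, 1.1) in frame 1 and (3.1, 2.3) in frame 2.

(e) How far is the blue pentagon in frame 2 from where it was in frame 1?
4.0

The blue pentagon moved from (4.8, 1.4) to (2.6, 4.7), a distance of √(2.2² + 3.3²) ≈ 4.0.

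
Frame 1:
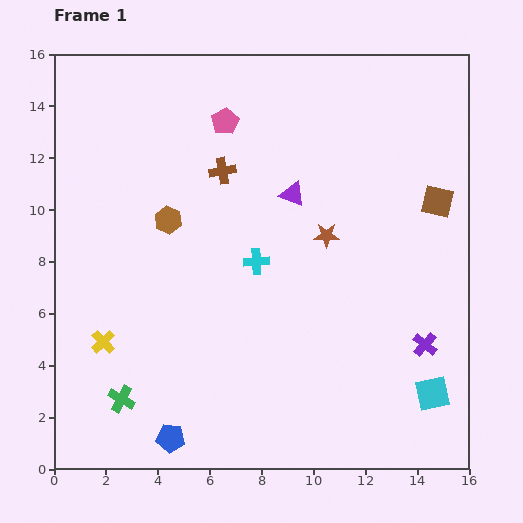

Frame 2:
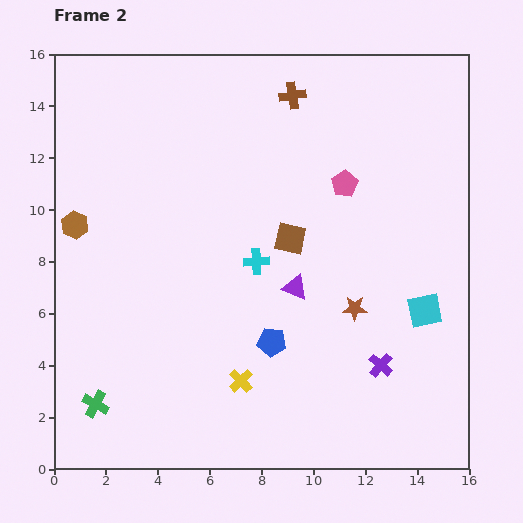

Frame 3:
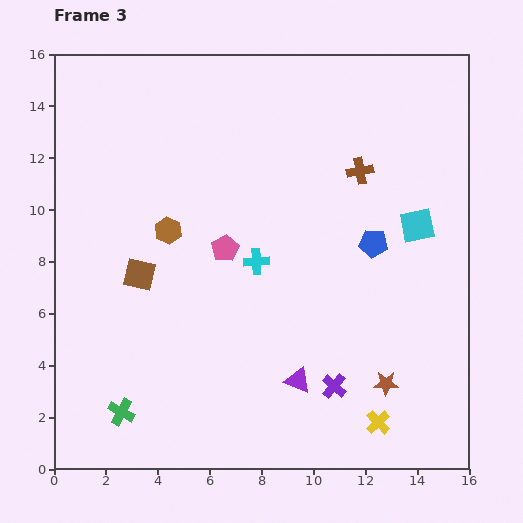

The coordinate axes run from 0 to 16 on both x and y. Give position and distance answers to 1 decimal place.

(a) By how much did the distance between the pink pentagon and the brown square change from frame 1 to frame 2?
-5.8

Distance in frame 1: 8.8. Distance in frame 2: 3.0.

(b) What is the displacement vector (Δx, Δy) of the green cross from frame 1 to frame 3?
(0.0, -0.5)

The green cross was at (2.6, 2.7) in frame 1 and (2.6, 2.2) in frame 3.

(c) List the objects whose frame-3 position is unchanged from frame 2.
the cyan cross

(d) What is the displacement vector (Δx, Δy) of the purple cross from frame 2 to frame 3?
(-1.8, -0.8)

The purple cross was at (12.6, 4.0) in frame 2 and (10.8, 3.2) in frame 3.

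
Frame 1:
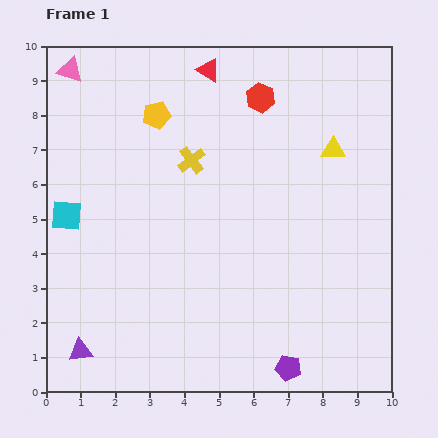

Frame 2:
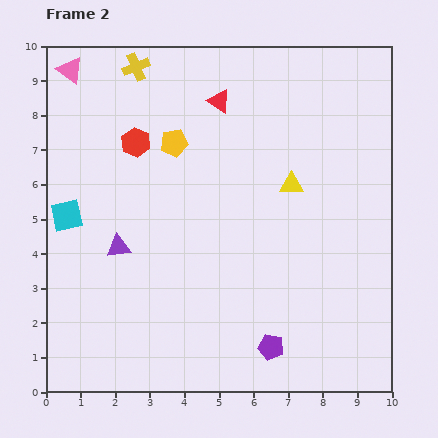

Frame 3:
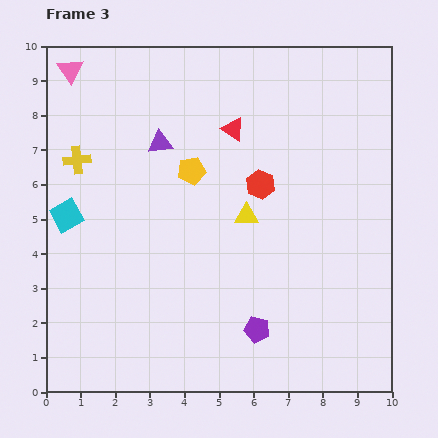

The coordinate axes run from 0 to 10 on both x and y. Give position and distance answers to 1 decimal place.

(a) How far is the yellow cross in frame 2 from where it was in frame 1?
3.1

The yellow cross moved from (4.2, 6.7) to (2.6, 9.4), a distance of √(1.6² + 2.7²) ≈ 3.1.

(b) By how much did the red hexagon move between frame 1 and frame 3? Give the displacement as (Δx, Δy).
(0.0, -2.5)

The red hexagon was at (6.2, 8.5) in frame 1 and (6.2, 6.0) in frame 3.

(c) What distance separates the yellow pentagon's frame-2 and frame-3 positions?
0.9

The yellow pentagon moved from (3.7, 7.2) to (4.2, 6.4), a distance of √(0.5² + 0.8²) ≈ 0.9.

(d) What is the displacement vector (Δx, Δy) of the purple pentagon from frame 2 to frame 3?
(-0.4, 0.5)

The purple pentagon was at (6.5, 1.3) in frame 2 and (6.1, 1.8) in frame 3.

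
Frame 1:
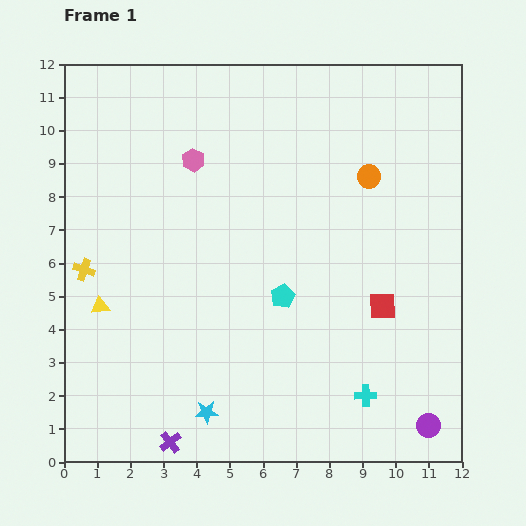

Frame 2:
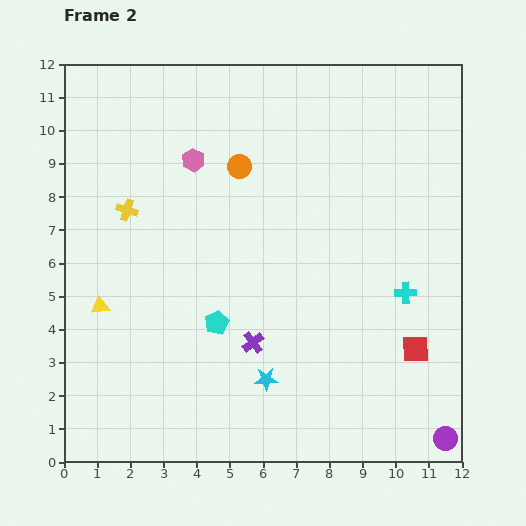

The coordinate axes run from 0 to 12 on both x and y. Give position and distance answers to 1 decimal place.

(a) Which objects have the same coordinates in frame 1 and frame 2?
the pink hexagon, the yellow triangle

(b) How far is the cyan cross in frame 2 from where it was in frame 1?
3.3

The cyan cross moved from (9.1, 2.0) to (10.3, 5.1), a distance of √(1.2² + 3.1²) ≈ 3.3.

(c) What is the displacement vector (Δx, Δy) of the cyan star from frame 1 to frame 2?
(1.8, 1.0)

The cyan star was at (4.3, 1.5) in frame 1 and (6.1, 2.5) in frame 2.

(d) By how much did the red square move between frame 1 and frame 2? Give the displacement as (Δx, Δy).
(1.0, -1.3)

The red square was at (9.6, 4.7) in frame 1 and (10.6, 3.4) in frame 2.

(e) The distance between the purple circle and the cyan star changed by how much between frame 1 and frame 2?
-1.0

Distance in frame 1: 6.7. Distance in frame 2: 5.7.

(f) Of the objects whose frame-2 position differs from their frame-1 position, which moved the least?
the purple circle

(moved 0.6)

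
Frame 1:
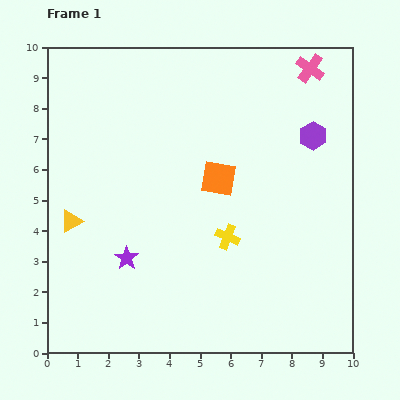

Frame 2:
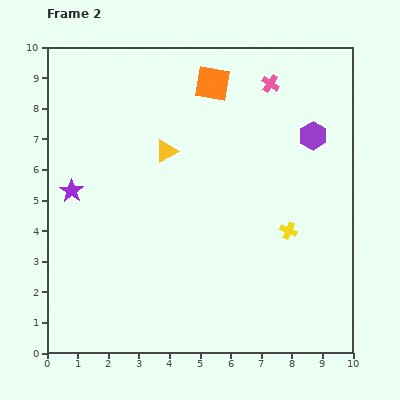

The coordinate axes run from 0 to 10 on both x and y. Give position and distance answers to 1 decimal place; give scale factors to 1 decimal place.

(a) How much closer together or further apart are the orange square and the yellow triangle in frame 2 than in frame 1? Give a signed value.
-2.3

Distance in frame 1: 5.0. Distance in frame 2: 2.7.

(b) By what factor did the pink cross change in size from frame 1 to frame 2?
0.6×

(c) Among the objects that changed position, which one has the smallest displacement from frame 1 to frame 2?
the pink cross

(moved 1.4)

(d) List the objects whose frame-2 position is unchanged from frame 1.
the purple hexagon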